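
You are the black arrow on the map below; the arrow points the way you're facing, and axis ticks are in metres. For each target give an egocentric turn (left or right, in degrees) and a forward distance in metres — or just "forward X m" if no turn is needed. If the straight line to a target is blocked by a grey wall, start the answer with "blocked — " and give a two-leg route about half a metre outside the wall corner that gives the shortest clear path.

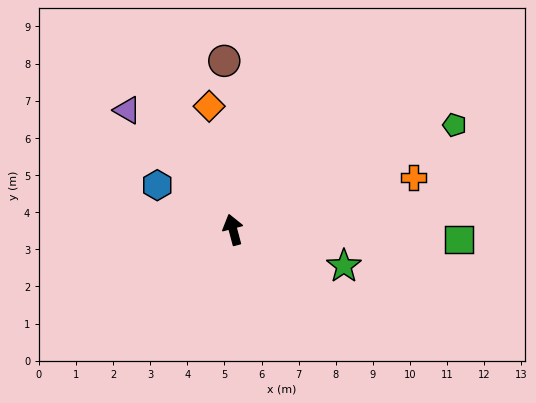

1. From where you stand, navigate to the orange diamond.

turn right 4°, forward 3.4 m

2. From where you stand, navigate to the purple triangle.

turn left 27°, forward 4.3 m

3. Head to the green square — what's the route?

turn right 107°, forward 6.1 m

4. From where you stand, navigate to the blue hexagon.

turn left 45°, forward 2.4 m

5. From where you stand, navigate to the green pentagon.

turn right 80°, forward 6.6 m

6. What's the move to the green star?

turn right 123°, forward 3.1 m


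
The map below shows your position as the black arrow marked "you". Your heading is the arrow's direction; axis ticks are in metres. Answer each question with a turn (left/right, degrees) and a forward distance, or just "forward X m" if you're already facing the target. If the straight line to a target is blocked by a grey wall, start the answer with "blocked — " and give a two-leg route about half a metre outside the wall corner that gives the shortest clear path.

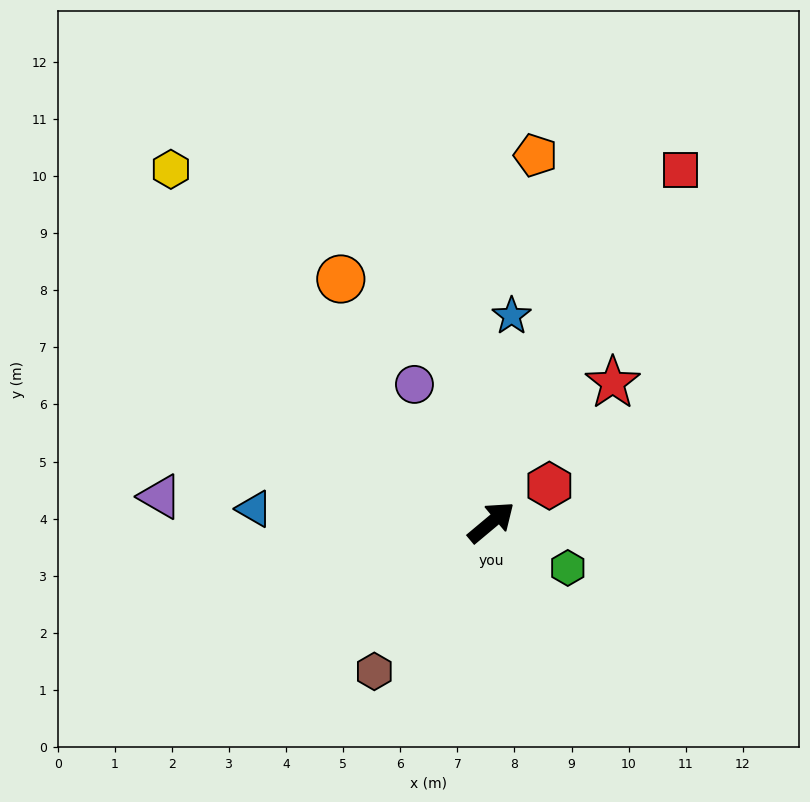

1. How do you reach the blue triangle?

turn left 137°, forward 4.2 m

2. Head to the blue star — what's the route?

turn left 44°, forward 3.6 m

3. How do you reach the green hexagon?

turn right 71°, forward 1.6 m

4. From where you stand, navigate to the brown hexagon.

turn right 168°, forward 3.3 m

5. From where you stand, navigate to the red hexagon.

turn right 8°, forward 1.2 m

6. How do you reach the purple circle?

turn left 79°, forward 2.8 m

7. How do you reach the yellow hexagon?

turn left 92°, forward 8.4 m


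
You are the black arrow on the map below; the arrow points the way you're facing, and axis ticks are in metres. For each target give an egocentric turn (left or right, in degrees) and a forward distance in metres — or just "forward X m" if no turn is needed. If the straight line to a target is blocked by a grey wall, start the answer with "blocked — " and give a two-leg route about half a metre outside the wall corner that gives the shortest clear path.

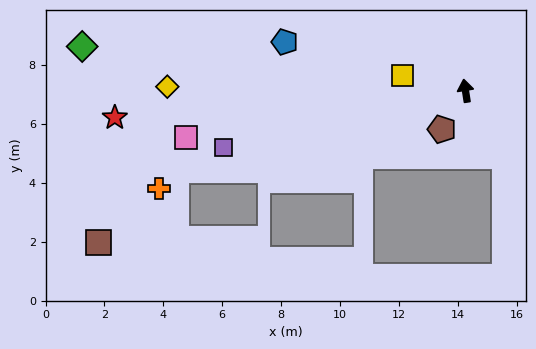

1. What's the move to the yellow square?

turn left 68°, forward 2.2 m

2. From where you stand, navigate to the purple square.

turn left 94°, forward 8.4 m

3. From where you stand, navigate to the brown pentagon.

turn left 140°, forward 1.5 m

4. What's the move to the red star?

turn left 86°, forward 11.9 m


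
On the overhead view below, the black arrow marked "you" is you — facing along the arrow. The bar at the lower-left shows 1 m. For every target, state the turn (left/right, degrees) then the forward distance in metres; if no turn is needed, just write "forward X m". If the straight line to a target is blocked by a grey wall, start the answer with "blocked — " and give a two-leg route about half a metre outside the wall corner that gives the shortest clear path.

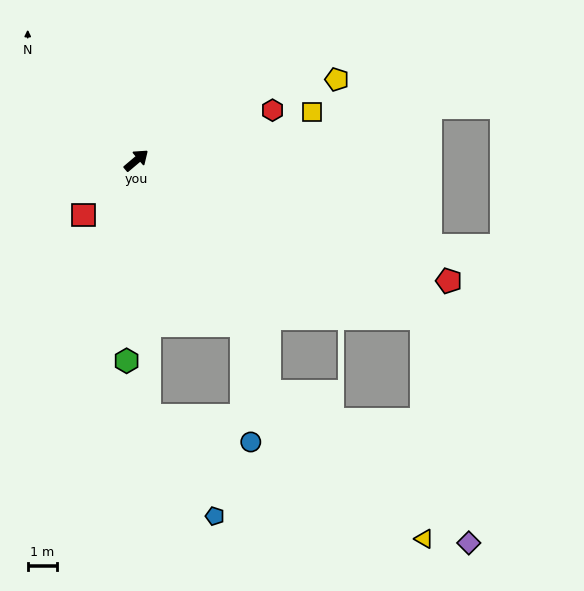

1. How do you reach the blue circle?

blocked — turn right 97°, forward 6.7 m, then turn right 29°, forward 4.0 m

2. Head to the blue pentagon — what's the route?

blocked — turn right 127°, forward 8.7 m, then turn left 30°, forward 4.1 m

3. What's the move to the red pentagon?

turn right 61°, forward 11.4 m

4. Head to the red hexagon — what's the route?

turn right 20°, forward 4.9 m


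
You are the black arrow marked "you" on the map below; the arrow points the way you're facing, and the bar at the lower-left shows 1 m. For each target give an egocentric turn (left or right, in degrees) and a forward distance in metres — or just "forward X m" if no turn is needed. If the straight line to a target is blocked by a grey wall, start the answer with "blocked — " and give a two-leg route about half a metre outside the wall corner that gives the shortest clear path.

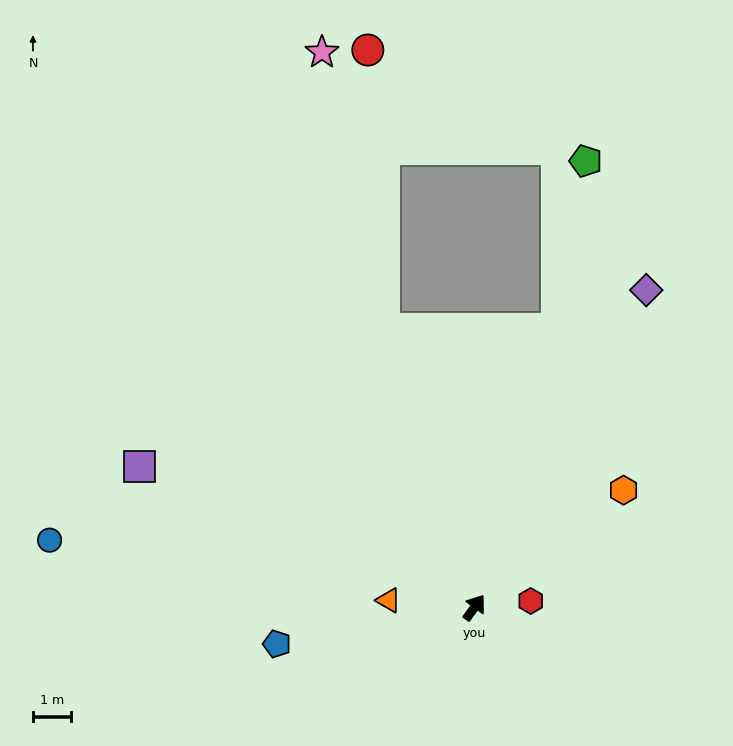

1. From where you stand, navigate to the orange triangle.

turn left 121°, forward 2.3 m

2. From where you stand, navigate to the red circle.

blocked — turn left 54°, forward 7.7 m, then turn right 15°, forward 7.3 m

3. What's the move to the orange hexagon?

turn right 16°, forward 5.0 m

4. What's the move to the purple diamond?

turn left 8°, forward 9.5 m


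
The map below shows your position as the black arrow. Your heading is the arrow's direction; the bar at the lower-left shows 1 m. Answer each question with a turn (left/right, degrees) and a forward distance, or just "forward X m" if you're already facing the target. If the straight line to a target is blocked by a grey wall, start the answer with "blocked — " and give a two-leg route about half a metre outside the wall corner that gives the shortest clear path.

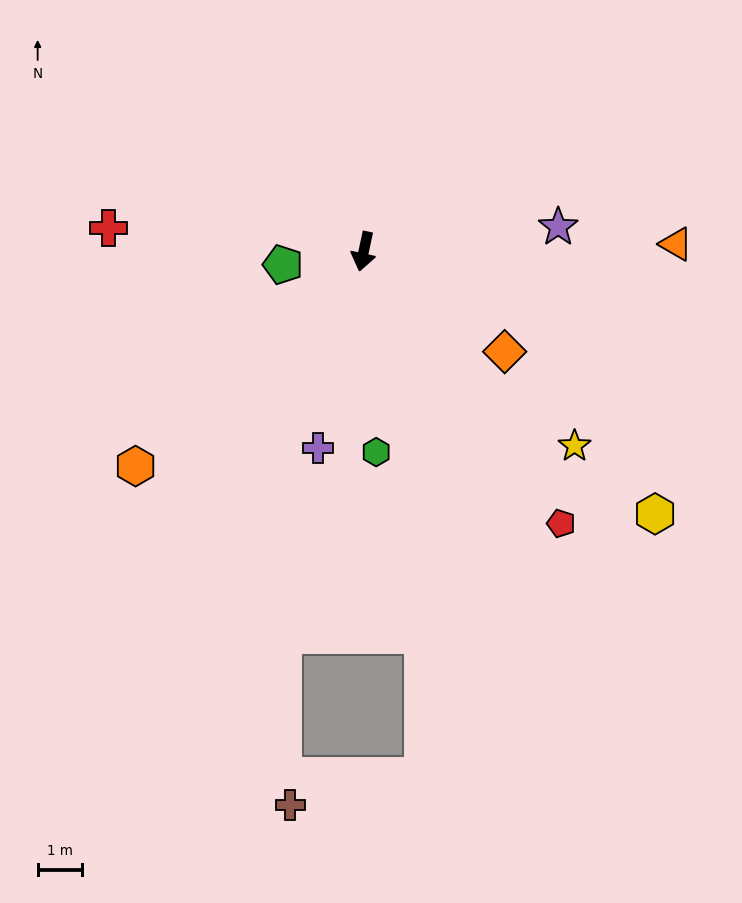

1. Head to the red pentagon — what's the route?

turn left 48°, forward 7.5 m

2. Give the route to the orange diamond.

turn left 67°, forward 3.9 m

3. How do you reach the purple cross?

forward 4.5 m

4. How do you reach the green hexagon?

turn left 16°, forward 4.5 m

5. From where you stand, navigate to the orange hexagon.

turn right 35°, forward 7.0 m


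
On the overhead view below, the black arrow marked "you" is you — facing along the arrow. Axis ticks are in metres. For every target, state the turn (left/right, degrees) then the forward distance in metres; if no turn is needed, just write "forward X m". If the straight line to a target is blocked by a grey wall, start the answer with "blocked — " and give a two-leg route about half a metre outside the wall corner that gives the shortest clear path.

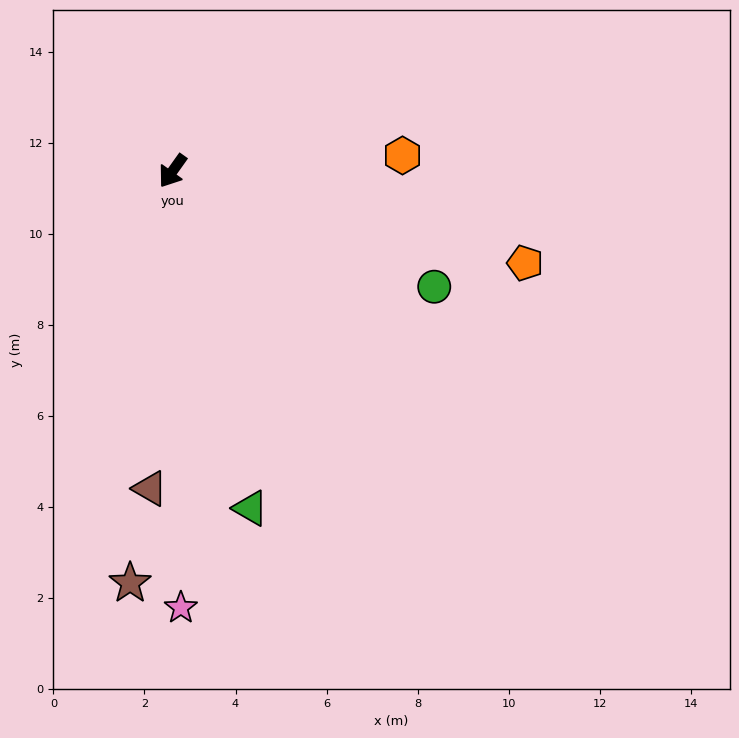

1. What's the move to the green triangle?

turn left 48°, forward 7.6 m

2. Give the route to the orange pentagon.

turn left 111°, forward 8.0 m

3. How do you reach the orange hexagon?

turn left 129°, forward 5.1 m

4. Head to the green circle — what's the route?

turn left 102°, forward 6.3 m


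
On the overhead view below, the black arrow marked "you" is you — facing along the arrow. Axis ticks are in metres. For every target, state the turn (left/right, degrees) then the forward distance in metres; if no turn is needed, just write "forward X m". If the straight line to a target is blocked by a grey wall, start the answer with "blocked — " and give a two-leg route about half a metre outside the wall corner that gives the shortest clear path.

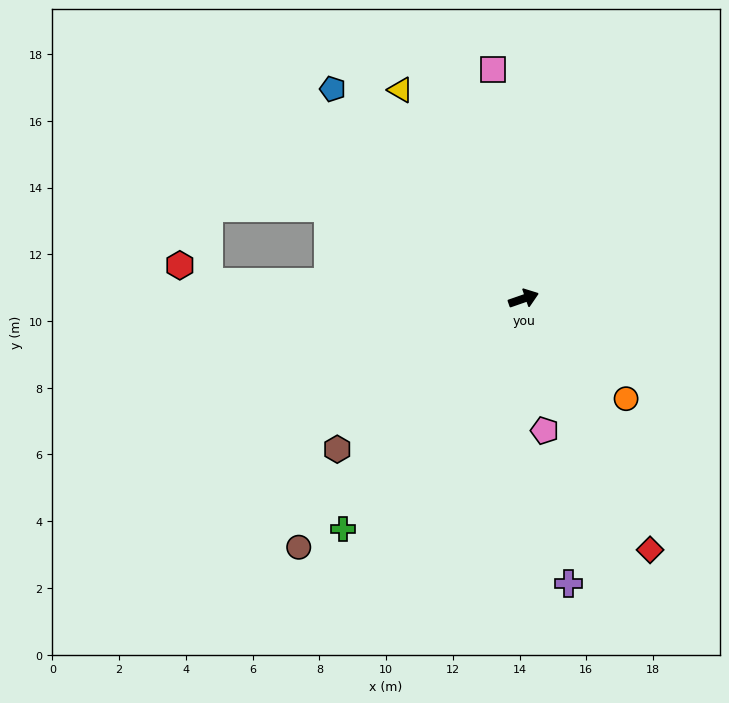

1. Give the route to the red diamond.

turn right 82°, forward 8.4 m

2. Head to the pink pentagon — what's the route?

turn right 100°, forward 4.0 m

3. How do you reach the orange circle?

turn right 63°, forward 4.3 m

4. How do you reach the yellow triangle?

turn left 101°, forward 7.3 m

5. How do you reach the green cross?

turn right 147°, forward 8.8 m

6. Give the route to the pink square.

turn left 78°, forward 6.9 m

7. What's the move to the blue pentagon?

turn left 113°, forward 8.5 m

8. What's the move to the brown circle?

turn right 151°, forward 10.0 m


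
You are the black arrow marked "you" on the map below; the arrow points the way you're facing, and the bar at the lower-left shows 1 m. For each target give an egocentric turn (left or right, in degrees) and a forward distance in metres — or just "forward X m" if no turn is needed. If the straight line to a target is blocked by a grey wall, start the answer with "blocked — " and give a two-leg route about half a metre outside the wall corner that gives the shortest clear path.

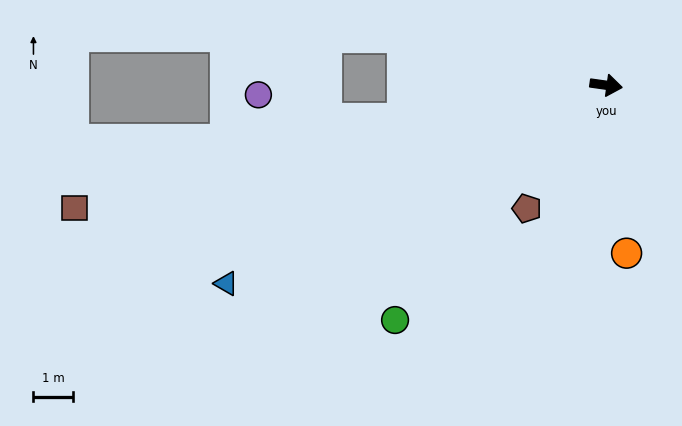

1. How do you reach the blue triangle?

turn right 144°, forward 10.7 m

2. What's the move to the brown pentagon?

turn right 115°, forward 3.7 m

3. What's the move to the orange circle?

turn right 75°, forward 4.2 m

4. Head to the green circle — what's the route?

turn right 124°, forward 7.9 m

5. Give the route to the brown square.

turn right 159°, forward 13.6 m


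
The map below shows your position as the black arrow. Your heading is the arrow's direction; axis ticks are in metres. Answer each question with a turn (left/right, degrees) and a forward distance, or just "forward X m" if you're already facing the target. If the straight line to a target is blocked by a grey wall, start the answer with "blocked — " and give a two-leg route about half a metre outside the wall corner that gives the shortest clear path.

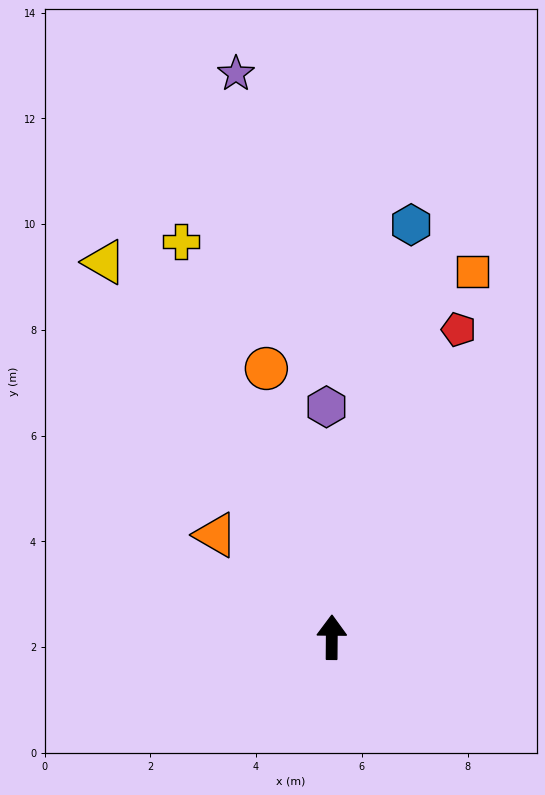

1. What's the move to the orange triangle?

turn left 49°, forward 2.9 m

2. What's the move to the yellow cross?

turn left 21°, forward 8.0 m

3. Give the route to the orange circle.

turn left 14°, forward 5.2 m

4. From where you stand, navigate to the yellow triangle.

turn left 32°, forward 8.3 m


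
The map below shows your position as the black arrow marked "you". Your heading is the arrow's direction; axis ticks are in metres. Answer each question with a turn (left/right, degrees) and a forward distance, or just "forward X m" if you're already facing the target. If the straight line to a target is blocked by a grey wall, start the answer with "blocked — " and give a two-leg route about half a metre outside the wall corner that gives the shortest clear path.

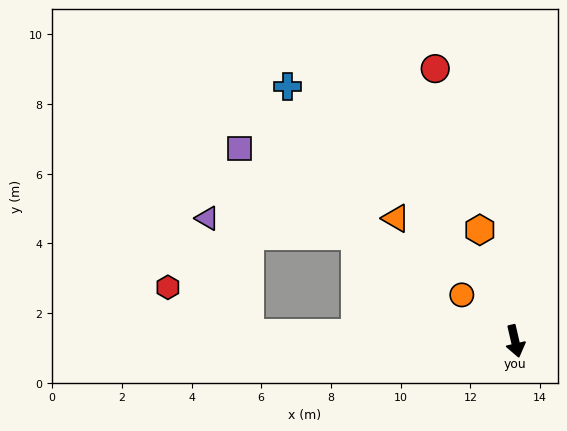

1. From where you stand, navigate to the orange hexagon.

turn right 175°, forward 3.4 m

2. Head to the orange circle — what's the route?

turn right 144°, forward 2.0 m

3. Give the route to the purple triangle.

blocked — turn right 105°, forward 7.6 m, then turn right 68°, forward 3.5 m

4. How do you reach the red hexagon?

blocked — turn right 105°, forward 7.6 m, then turn right 28°, forward 2.7 m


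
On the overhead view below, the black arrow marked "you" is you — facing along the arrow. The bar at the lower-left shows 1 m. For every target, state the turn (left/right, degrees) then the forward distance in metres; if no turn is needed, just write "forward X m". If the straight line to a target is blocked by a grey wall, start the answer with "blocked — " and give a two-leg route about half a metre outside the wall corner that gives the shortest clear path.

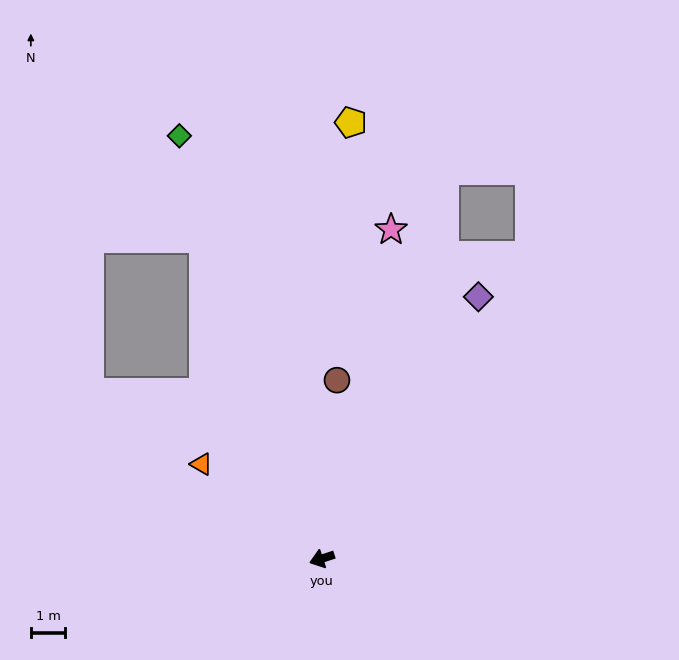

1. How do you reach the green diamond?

turn right 90°, forward 13.0 m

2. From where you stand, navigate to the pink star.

turn right 120°, forward 9.8 m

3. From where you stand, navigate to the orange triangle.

turn right 56°, forward 4.5 m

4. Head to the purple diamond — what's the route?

turn right 139°, forward 8.9 m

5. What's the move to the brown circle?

turn right 113°, forward 5.2 m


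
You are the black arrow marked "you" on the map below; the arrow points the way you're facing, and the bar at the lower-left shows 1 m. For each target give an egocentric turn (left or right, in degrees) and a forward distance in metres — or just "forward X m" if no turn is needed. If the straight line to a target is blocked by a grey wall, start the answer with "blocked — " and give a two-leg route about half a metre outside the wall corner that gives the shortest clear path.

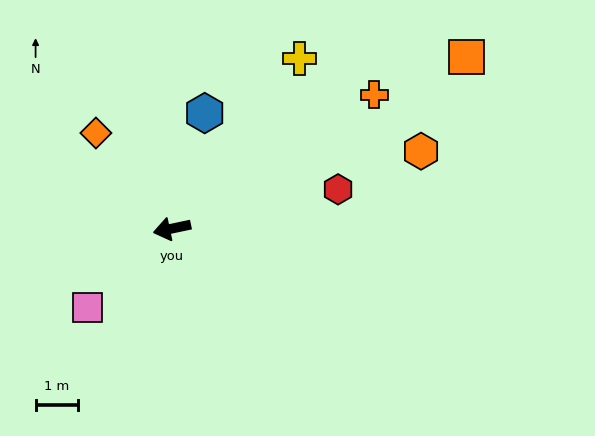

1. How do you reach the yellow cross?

turn right 139°, forward 5.1 m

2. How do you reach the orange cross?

turn right 158°, forward 5.8 m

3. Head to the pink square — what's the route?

turn left 31°, forward 2.8 m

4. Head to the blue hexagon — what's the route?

turn right 118°, forward 2.9 m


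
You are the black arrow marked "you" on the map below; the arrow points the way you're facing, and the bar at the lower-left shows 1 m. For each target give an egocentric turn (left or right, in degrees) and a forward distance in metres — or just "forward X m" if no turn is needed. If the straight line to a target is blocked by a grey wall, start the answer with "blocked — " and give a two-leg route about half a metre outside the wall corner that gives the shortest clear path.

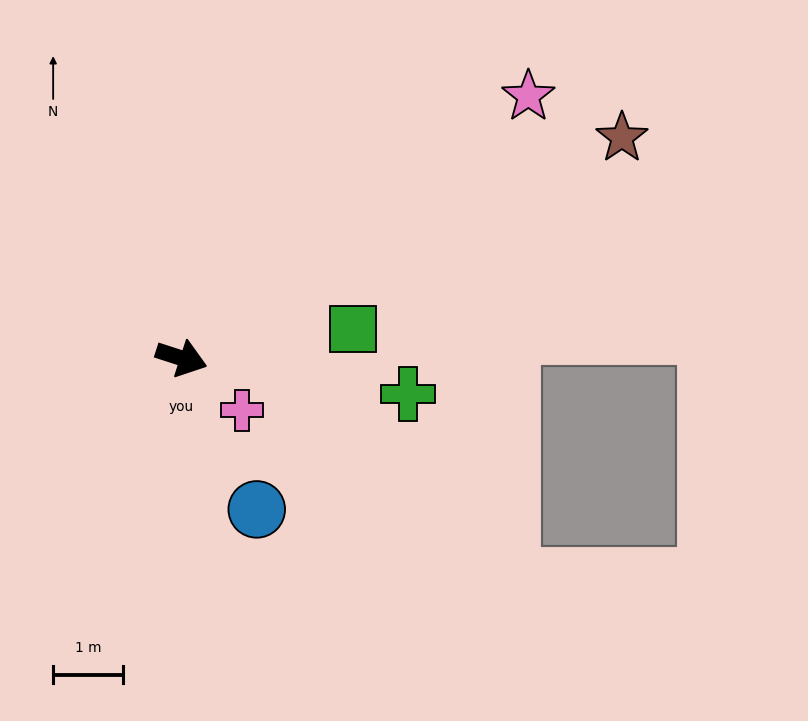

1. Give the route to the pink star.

turn left 55°, forward 6.2 m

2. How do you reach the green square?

turn left 28°, forward 2.5 m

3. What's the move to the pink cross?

turn right 23°, forward 1.1 m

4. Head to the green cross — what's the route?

turn left 9°, forward 3.3 m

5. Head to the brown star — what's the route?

turn left 45°, forward 7.0 m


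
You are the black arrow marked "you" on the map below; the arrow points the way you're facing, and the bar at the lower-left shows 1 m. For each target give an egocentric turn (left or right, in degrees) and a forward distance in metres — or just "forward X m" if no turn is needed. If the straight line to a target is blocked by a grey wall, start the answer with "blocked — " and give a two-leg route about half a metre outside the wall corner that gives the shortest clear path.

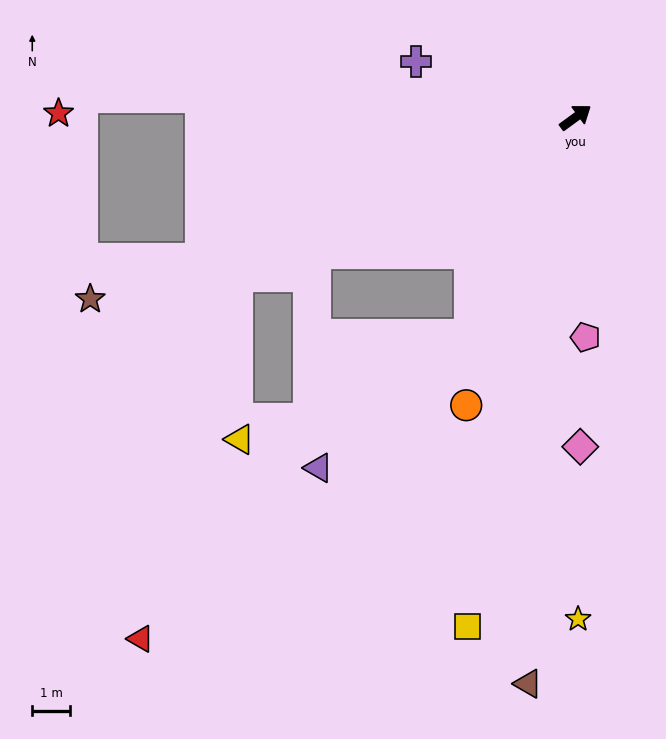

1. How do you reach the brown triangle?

turn right 131°, forward 15.0 m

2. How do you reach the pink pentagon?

turn right 124°, forward 5.8 m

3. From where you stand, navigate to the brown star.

turn left 164°, forward 13.7 m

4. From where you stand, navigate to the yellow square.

turn right 138°, forward 13.7 m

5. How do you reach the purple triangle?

blocked — turn right 152°, forward 6.4 m, then turn right 23°, forward 5.3 m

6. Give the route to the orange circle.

turn right 147°, forward 8.1 m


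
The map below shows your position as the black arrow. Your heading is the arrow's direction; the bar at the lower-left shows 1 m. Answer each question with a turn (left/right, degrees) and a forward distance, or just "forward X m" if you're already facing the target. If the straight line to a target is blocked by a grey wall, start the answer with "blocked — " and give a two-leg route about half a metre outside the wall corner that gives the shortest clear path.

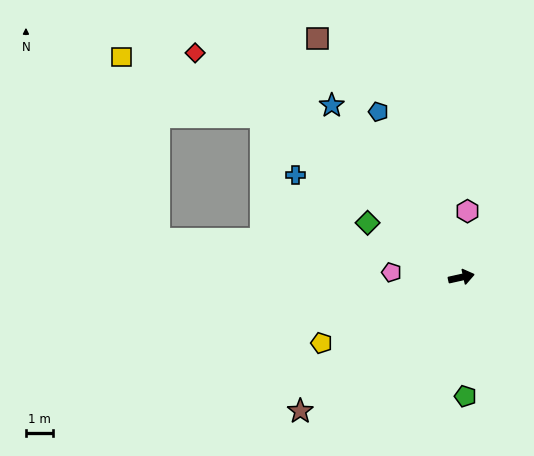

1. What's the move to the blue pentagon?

turn left 104°, forward 6.7 m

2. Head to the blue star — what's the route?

turn left 114°, forward 7.8 m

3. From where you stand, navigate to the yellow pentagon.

turn right 167°, forward 5.6 m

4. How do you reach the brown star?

turn right 153°, forward 7.6 m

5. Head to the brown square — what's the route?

turn left 109°, forward 10.1 m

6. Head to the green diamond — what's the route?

turn left 137°, forward 3.9 m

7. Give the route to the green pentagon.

turn right 101°, forward 4.3 m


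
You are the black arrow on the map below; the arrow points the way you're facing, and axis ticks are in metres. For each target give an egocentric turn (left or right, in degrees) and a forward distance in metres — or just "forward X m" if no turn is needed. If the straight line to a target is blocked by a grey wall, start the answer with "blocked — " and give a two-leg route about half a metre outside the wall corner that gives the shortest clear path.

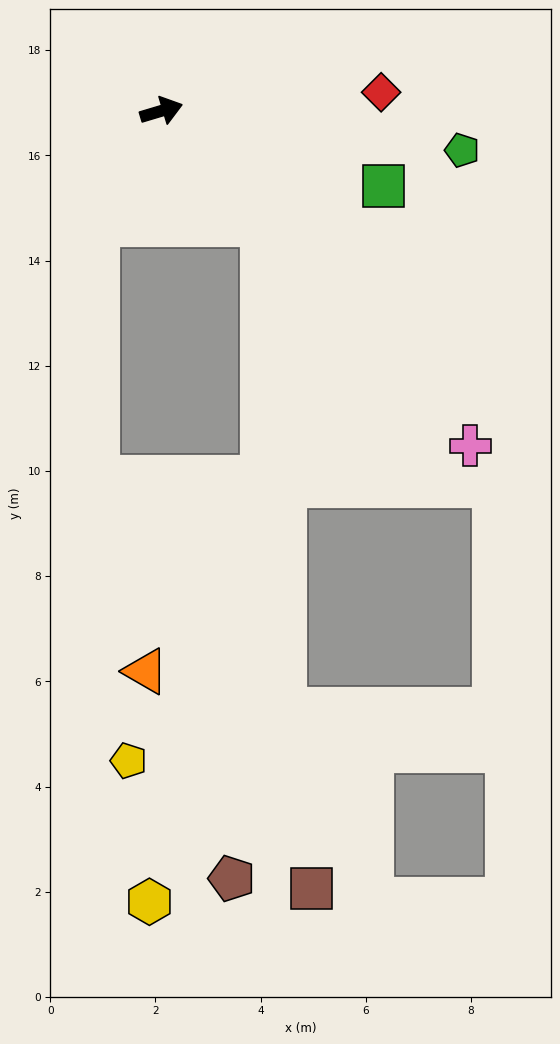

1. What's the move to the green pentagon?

turn right 24°, forward 5.8 m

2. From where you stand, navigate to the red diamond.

turn right 12°, forward 4.2 m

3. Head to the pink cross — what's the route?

turn right 64°, forward 8.7 m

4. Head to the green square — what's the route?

turn right 35°, forward 4.5 m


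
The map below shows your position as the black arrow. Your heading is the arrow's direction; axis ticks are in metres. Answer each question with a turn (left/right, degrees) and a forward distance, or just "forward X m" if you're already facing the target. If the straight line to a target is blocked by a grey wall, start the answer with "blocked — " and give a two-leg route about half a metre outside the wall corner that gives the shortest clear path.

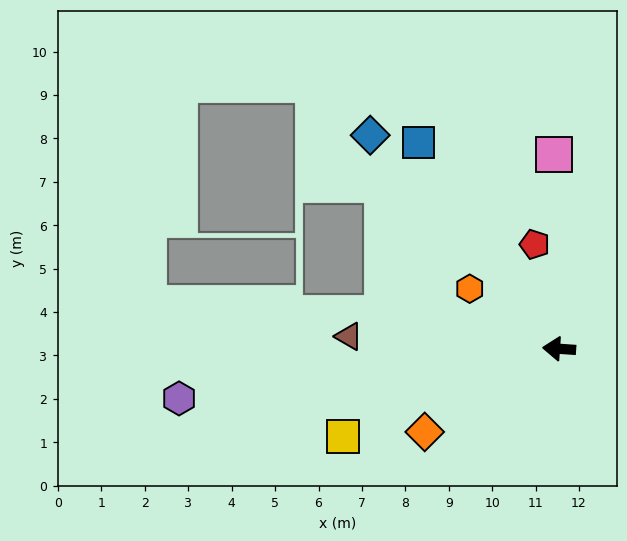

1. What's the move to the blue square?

turn right 52°, forward 5.7 m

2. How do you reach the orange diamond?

turn left 36°, forward 3.6 m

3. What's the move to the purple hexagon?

turn left 11°, forward 8.8 m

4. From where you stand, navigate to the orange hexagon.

turn right 30°, forward 2.5 m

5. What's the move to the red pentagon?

turn right 73°, forward 2.5 m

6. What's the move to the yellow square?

turn left 26°, forward 5.4 m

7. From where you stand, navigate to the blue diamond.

turn right 45°, forward 6.6 m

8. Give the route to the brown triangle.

forward 4.9 m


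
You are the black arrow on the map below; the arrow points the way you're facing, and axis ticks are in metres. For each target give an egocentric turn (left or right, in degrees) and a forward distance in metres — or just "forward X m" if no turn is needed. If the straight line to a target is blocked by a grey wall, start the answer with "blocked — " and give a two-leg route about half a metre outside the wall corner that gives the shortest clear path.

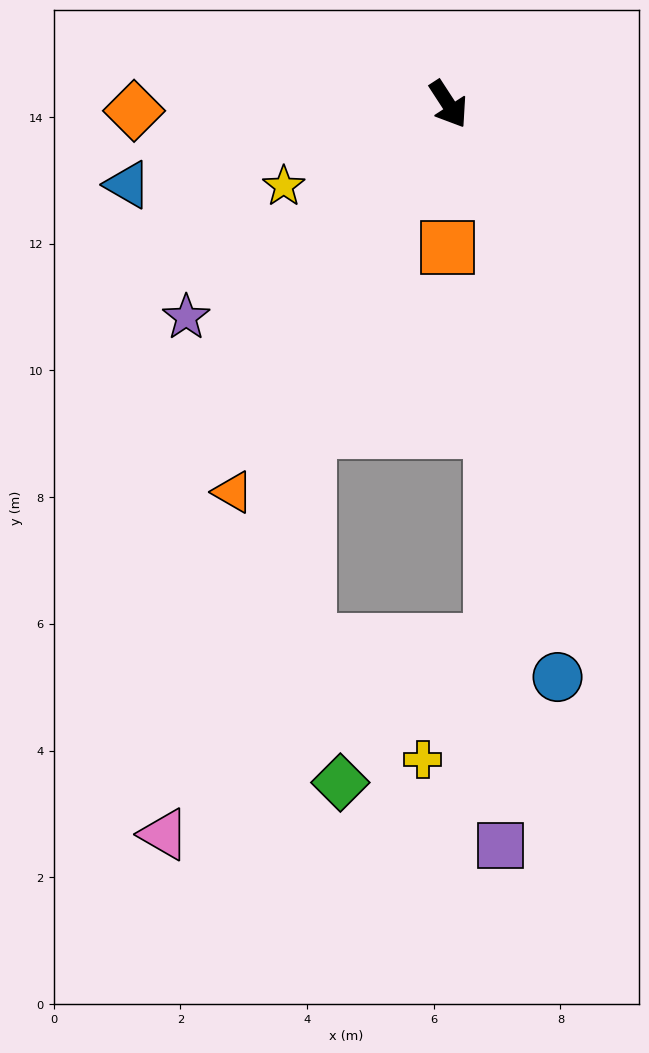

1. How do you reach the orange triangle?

turn right 62°, forward 7.0 m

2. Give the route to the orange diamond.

turn right 122°, forward 5.0 m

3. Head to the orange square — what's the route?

turn right 34°, forward 2.3 m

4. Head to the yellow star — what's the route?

turn right 97°, forward 2.9 m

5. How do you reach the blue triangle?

turn right 109°, forward 5.2 m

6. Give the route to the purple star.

turn right 84°, forward 5.3 m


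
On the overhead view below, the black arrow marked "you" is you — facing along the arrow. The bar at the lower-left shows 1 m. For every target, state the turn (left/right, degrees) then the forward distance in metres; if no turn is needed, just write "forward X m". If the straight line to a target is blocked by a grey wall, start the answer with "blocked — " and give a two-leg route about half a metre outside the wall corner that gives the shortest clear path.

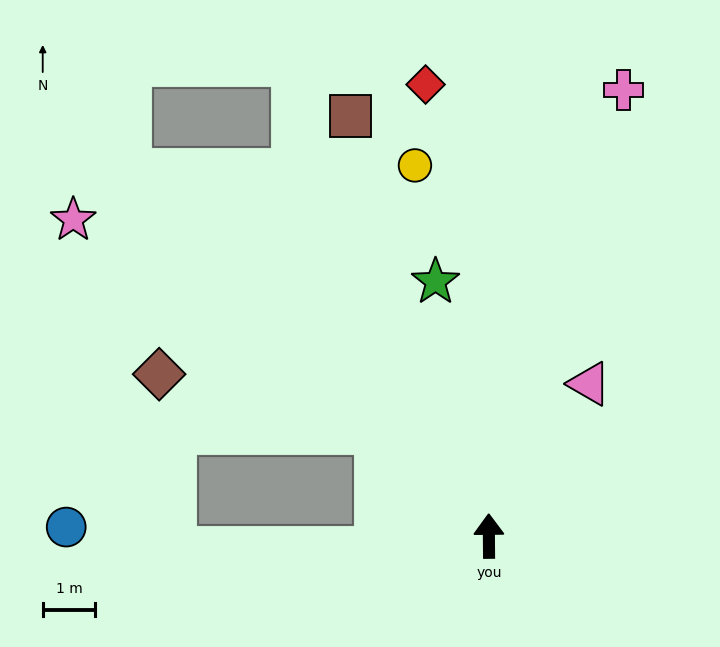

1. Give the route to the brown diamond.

blocked — turn left 47°, forward 2.9 m, then turn left 28°, forward 4.3 m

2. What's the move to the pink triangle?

turn right 34°, forward 3.5 m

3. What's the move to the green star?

turn left 11°, forward 4.9 m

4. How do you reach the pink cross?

turn right 17°, forward 8.8 m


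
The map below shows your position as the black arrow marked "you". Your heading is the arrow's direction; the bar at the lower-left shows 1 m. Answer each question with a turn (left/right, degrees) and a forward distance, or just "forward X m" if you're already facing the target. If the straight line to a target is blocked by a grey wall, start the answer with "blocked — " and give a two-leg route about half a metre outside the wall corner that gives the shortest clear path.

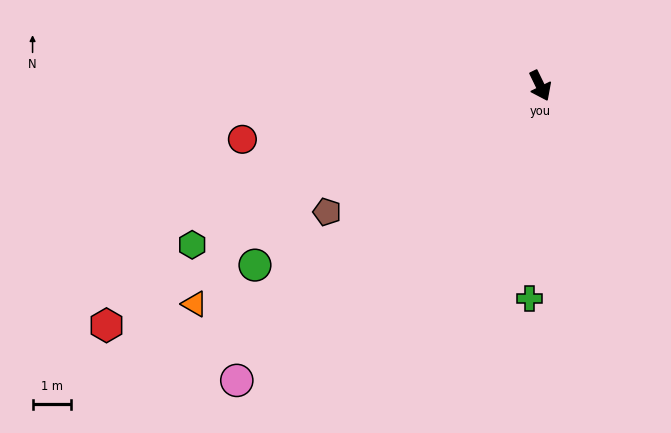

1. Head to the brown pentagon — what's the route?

turn right 85°, forward 6.4 m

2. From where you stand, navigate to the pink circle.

turn right 72°, forward 10.9 m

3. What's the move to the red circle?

turn right 106°, forward 7.8 m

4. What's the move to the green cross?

turn right 29°, forward 5.5 m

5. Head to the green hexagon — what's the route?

turn right 91°, forward 9.8 m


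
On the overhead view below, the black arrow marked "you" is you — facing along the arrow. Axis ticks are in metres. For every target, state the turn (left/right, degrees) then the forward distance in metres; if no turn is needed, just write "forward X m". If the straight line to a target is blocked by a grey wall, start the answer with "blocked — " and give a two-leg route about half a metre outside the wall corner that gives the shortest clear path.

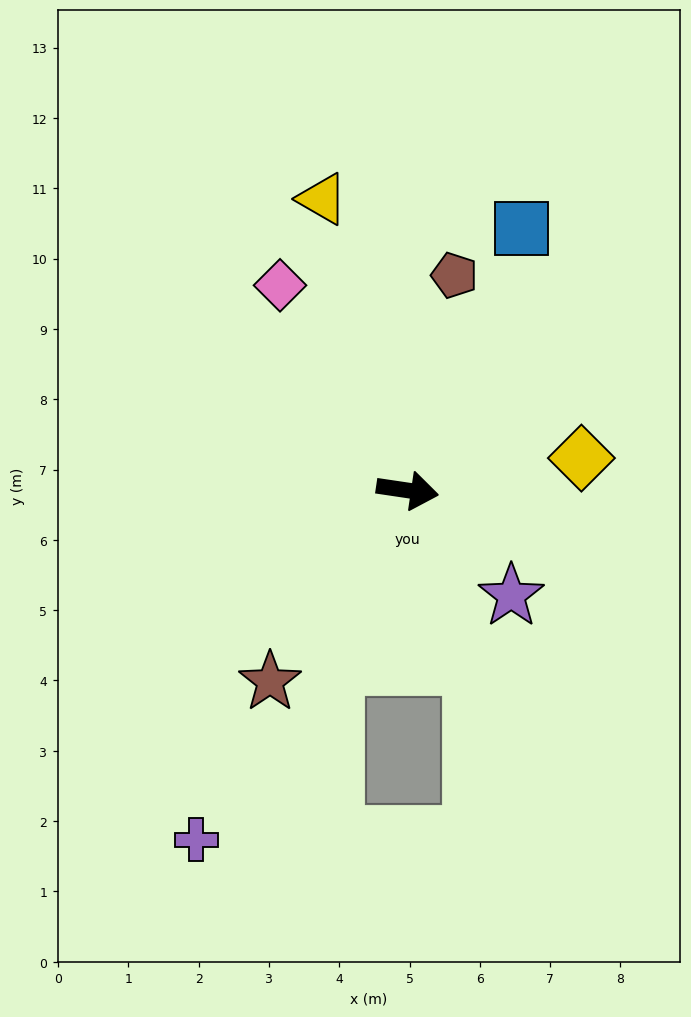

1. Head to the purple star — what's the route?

turn right 37°, forward 2.1 m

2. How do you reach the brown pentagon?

turn left 86°, forward 3.1 m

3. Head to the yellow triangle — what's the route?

turn left 115°, forward 4.3 m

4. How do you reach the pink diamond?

turn left 130°, forward 3.4 m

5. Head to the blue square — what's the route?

turn left 75°, forward 4.1 m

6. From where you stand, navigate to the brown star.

turn right 117°, forward 3.4 m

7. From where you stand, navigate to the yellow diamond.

turn left 19°, forward 2.5 m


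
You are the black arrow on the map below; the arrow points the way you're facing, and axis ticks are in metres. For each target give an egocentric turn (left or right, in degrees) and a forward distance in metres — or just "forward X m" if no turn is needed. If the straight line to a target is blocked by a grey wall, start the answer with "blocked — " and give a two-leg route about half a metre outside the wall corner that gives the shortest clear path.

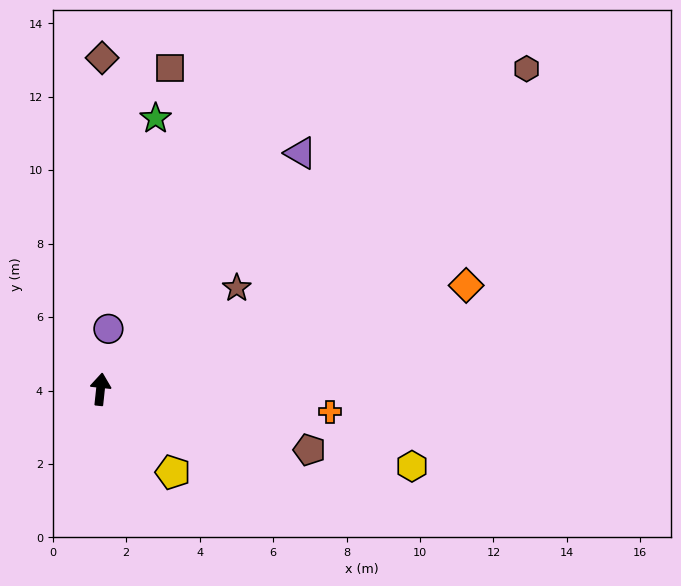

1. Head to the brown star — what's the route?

turn right 47°, forward 4.6 m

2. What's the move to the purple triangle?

turn right 34°, forward 8.4 m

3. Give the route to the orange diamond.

turn right 68°, forward 10.4 m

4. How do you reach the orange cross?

turn right 89°, forward 6.3 m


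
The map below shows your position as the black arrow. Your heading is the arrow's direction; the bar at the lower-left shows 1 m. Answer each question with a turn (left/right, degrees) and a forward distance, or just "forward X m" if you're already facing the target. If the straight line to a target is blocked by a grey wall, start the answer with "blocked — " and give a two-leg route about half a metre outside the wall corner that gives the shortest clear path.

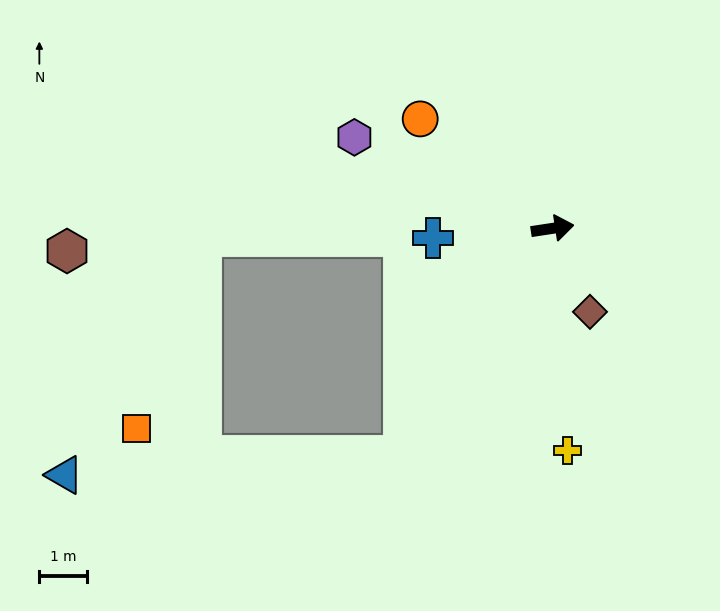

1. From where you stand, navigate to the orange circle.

turn left 132°, forward 3.6 m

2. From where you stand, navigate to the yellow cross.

turn right 95°, forward 4.7 m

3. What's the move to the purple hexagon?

turn left 147°, forward 4.6 m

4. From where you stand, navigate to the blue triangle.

blocked — turn right 132°, forward 5.7 m, then turn right 53°, forward 7.2 m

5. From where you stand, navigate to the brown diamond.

turn right 75°, forward 1.9 m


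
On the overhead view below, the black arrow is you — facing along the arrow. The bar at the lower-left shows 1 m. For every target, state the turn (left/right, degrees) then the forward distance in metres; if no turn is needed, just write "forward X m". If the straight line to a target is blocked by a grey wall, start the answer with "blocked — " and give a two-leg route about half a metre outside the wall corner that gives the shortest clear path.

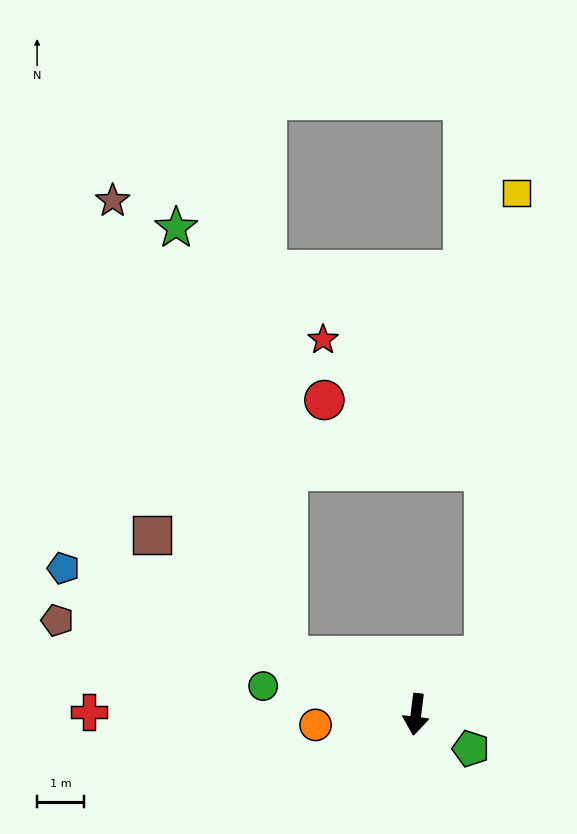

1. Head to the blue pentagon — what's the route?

turn right 106°, forward 8.1 m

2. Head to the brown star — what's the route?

blocked — turn right 108°, forward 3.0 m, then turn right 44°, forward 10.4 m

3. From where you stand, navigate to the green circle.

turn right 94°, forward 3.3 m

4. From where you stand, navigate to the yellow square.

blocked — turn left 137°, forward 1.9 m, then turn left 46°, forward 9.9 m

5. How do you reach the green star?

blocked — turn right 108°, forward 3.0 m, then turn right 50°, forward 9.4 m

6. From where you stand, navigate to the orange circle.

turn right 77°, forward 2.2 m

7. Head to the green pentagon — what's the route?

turn left 65°, forward 1.4 m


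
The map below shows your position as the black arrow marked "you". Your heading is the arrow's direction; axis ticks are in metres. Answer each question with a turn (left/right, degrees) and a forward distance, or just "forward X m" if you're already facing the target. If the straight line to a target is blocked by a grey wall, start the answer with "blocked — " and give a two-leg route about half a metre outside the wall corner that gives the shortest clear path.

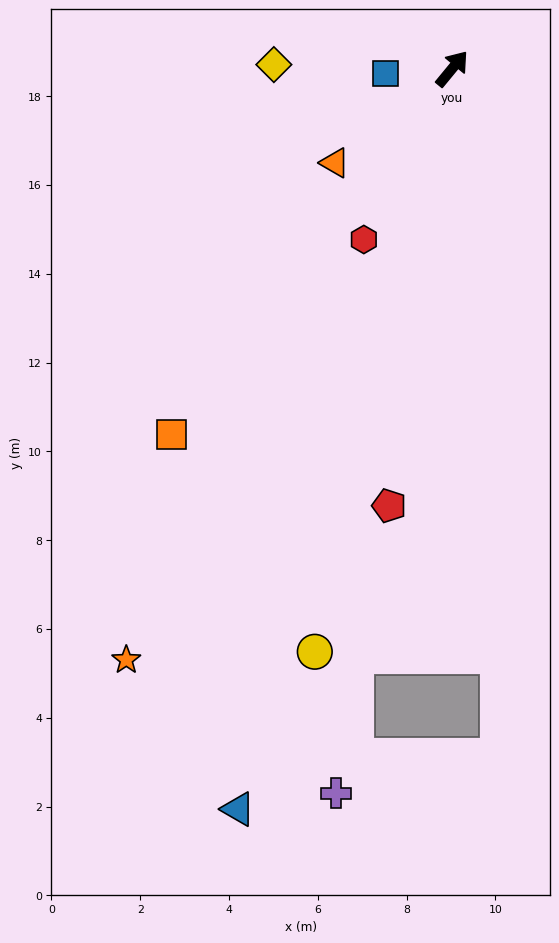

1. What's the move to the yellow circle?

turn right 154°, forward 13.5 m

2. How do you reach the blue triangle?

turn right 157°, forward 17.4 m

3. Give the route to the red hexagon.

turn right 168°, forward 4.3 m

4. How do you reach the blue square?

turn left 133°, forward 1.5 m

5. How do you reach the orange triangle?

turn left 168°, forward 3.4 m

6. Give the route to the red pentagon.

turn right 149°, forward 9.9 m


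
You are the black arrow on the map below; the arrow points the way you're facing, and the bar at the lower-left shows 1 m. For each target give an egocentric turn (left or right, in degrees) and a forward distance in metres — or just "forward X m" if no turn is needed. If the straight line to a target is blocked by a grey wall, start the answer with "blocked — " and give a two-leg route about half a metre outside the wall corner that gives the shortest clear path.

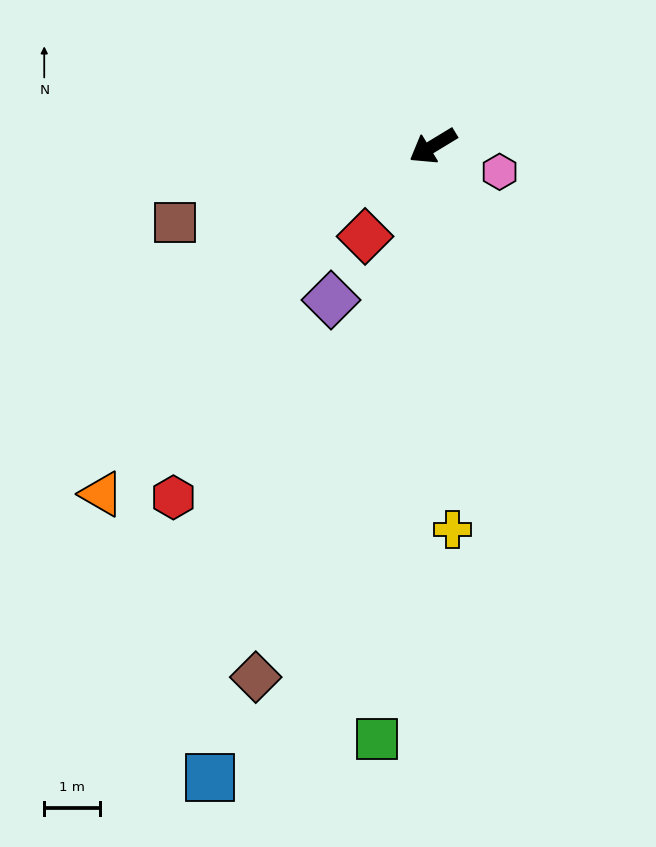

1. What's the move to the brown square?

turn right 15°, forward 4.8 m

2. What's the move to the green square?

turn left 53°, forward 10.7 m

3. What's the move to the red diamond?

turn left 22°, forward 2.0 m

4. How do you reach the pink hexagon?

turn left 128°, forward 1.3 m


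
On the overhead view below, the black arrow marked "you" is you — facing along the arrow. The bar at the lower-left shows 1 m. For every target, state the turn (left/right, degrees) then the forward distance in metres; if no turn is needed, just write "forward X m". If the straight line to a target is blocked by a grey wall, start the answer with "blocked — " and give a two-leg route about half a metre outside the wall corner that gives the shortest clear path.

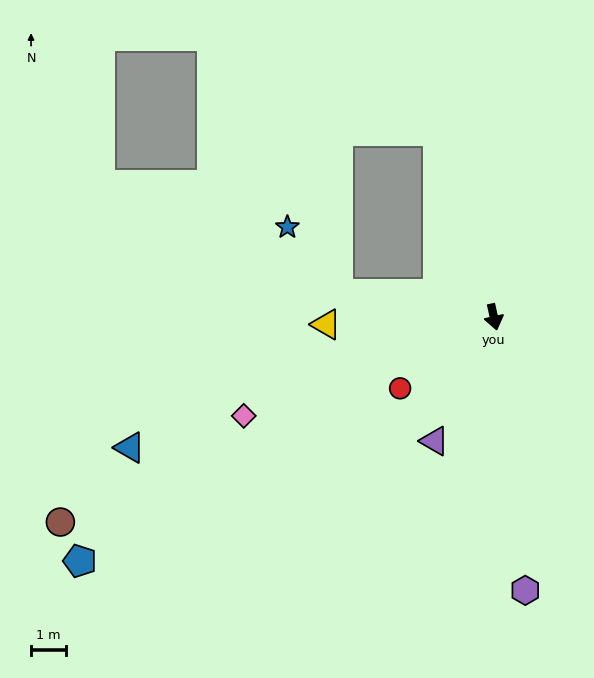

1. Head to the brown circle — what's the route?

turn right 77°, forward 13.8 m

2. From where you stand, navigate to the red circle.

turn right 65°, forward 3.4 m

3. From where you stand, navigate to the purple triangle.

turn right 38°, forward 4.0 m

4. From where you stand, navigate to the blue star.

blocked — turn right 111°, forward 4.5 m, then turn right 44°, forward 2.4 m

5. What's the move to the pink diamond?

turn right 81°, forward 7.8 m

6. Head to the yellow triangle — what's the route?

turn right 100°, forward 4.8 m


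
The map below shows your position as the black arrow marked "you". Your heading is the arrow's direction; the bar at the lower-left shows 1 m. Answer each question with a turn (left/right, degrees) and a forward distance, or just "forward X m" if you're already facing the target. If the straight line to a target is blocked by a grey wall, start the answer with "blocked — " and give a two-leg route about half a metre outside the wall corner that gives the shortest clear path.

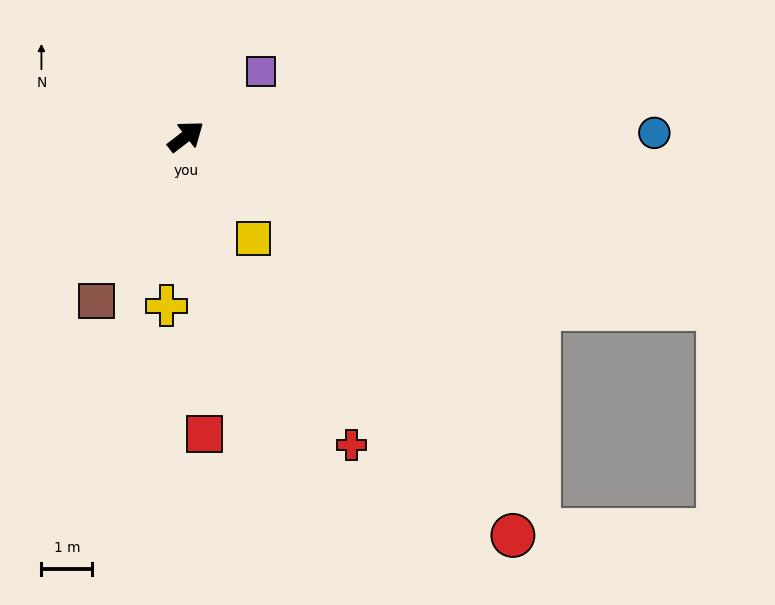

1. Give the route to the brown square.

turn right 156°, forward 3.7 m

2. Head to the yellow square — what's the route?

turn right 94°, forward 2.4 m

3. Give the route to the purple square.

turn left 3°, forward 2.0 m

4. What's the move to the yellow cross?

turn right 134°, forward 3.4 m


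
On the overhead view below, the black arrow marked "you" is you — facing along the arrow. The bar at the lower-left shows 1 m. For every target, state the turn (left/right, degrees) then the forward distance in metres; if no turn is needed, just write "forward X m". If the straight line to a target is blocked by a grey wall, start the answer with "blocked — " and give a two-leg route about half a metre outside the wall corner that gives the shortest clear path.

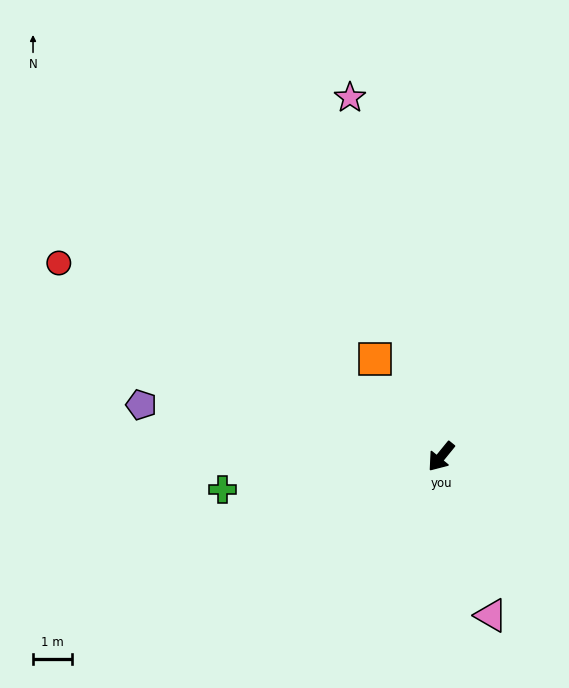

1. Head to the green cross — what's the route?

turn right 42°, forward 5.6 m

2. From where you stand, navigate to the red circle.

turn right 78°, forward 10.9 m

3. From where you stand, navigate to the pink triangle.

turn left 57°, forward 4.2 m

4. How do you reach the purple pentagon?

turn right 61°, forward 7.7 m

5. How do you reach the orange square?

turn right 107°, forward 3.0 m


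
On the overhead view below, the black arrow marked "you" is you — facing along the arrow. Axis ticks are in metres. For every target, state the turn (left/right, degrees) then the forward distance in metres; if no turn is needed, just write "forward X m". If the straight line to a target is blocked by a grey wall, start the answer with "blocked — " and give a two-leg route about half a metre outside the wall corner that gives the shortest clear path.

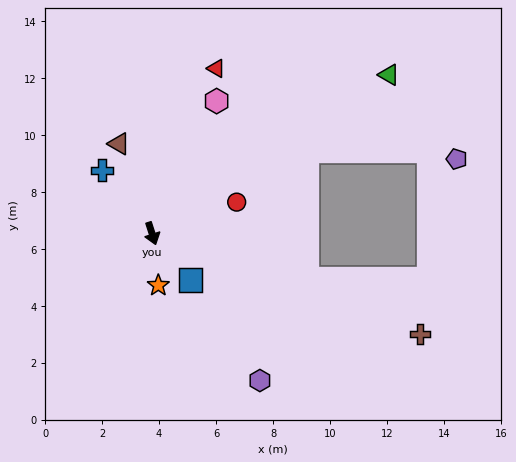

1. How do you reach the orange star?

turn right 11°, forward 1.8 m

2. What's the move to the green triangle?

turn left 106°, forward 10.0 m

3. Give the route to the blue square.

turn left 22°, forward 2.1 m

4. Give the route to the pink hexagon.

turn left 136°, forward 5.2 m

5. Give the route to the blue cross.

turn right 159°, forward 2.8 m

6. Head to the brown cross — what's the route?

turn left 52°, forward 10.0 m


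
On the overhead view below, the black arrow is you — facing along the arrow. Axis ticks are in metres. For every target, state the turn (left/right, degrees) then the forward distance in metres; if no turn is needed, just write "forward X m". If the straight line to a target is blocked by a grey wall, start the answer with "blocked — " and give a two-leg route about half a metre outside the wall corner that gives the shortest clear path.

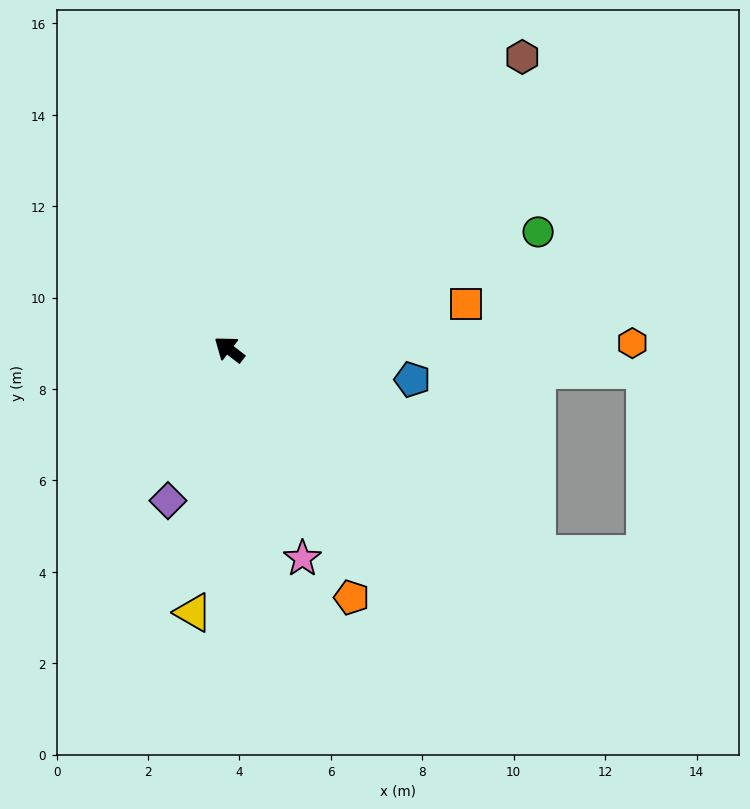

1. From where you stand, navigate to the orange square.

turn right 132°, forward 5.3 m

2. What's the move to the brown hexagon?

turn right 97°, forward 9.1 m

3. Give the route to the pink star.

turn left 147°, forward 4.8 m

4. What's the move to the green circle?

turn right 122°, forward 7.2 m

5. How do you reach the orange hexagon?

turn right 141°, forward 8.8 m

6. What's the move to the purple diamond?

turn left 106°, forward 3.6 m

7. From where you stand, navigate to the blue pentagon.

turn right 152°, forward 4.1 m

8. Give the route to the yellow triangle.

turn left 120°, forward 5.8 m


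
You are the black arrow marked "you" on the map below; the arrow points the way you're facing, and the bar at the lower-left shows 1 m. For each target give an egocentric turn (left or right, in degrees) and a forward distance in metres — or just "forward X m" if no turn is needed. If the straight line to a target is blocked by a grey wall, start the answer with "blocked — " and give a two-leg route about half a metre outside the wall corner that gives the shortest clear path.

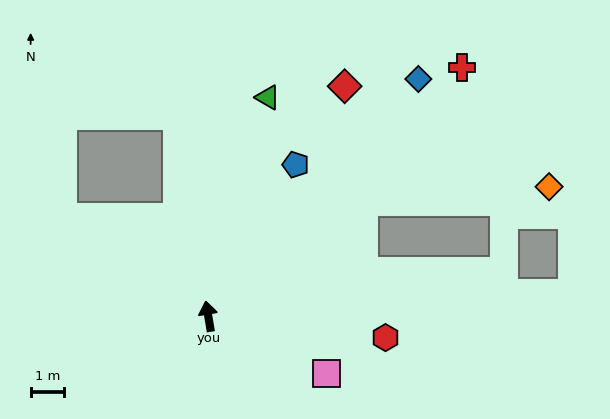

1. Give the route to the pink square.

turn right 125°, forward 3.9 m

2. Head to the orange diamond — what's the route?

blocked — turn right 63°, forward 5.8 m, then turn right 32°, forward 5.5 m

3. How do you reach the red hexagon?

turn right 106°, forward 5.3 m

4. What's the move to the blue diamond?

turn right 51°, forward 9.5 m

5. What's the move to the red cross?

turn right 55°, forward 10.6 m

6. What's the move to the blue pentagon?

turn right 40°, forward 5.2 m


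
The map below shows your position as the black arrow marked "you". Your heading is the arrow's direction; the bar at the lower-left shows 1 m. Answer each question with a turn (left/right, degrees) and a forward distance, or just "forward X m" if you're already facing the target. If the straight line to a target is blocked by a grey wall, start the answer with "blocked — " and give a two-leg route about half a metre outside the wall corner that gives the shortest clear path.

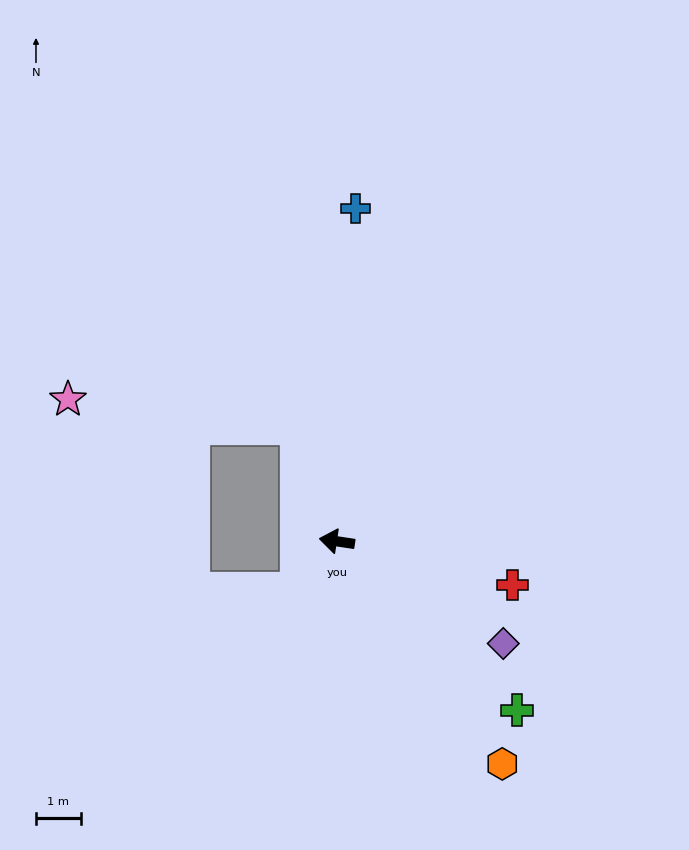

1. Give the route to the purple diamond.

turn left 157°, forward 4.4 m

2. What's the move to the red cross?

turn left 175°, forward 4.0 m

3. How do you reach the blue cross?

turn right 85°, forward 7.5 m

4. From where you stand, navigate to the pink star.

blocked — turn right 63°, forward 2.7 m, then turn left 65°, forward 5.2 m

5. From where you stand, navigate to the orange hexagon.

turn left 135°, forward 6.2 m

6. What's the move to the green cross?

turn left 145°, forward 5.5 m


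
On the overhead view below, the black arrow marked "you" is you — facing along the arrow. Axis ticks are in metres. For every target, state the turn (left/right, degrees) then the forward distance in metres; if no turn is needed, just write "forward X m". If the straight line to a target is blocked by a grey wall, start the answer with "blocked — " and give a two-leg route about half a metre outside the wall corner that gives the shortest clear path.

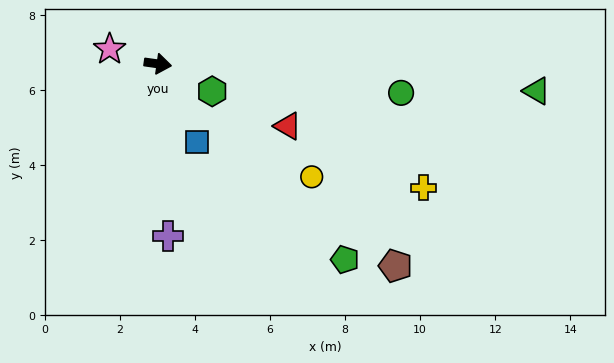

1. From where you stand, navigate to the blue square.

turn right 55°, forward 2.3 m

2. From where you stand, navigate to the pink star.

turn left 171°, forward 1.3 m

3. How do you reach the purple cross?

turn right 79°, forward 4.6 m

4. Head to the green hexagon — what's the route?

turn right 19°, forward 1.6 m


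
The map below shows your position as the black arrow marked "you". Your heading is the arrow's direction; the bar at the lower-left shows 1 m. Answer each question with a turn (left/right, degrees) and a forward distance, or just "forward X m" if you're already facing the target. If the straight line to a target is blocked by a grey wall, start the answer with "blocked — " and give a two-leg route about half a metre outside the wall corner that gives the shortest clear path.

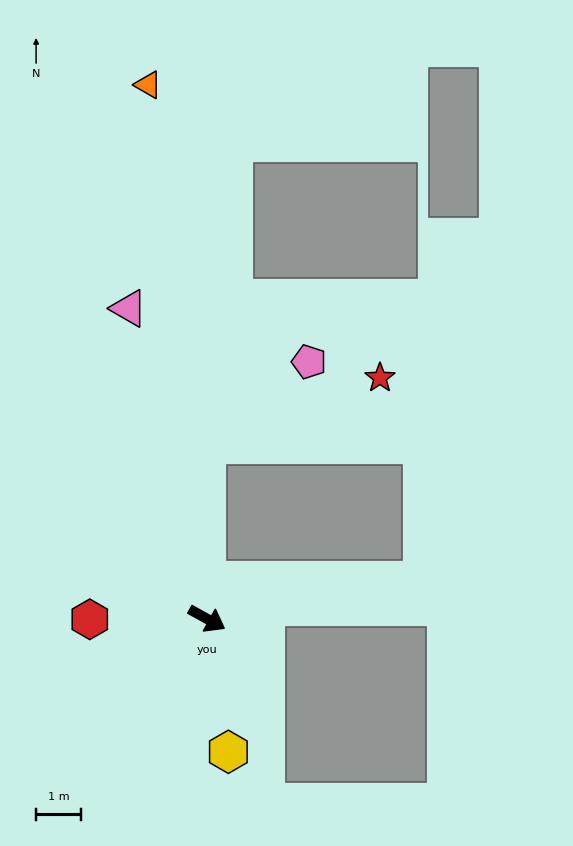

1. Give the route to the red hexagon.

turn right 151°, forward 2.6 m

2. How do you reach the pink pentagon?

blocked — turn left 119°, forward 3.9 m, then turn right 51°, forward 2.9 m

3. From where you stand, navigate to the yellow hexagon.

turn right 52°, forward 3.0 m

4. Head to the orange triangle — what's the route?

turn left 125°, forward 11.9 m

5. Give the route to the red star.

blocked — turn left 119°, forward 3.9 m, then turn right 69°, forward 4.1 m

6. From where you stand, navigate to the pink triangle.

turn left 133°, forward 7.1 m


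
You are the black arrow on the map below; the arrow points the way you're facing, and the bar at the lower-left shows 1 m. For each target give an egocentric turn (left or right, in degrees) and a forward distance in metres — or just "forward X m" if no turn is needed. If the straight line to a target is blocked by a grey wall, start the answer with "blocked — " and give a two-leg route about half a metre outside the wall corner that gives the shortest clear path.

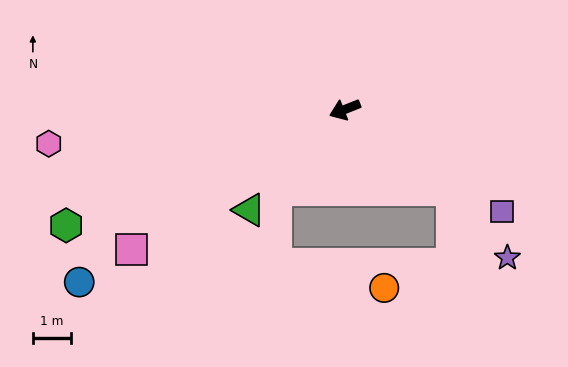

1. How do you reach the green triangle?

turn left 25°, forward 3.6 m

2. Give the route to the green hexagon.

forward 7.8 m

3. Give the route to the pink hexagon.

turn right 15°, forward 7.7 m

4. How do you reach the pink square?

turn left 12°, forward 6.6 m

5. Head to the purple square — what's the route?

turn left 125°, forward 4.9 m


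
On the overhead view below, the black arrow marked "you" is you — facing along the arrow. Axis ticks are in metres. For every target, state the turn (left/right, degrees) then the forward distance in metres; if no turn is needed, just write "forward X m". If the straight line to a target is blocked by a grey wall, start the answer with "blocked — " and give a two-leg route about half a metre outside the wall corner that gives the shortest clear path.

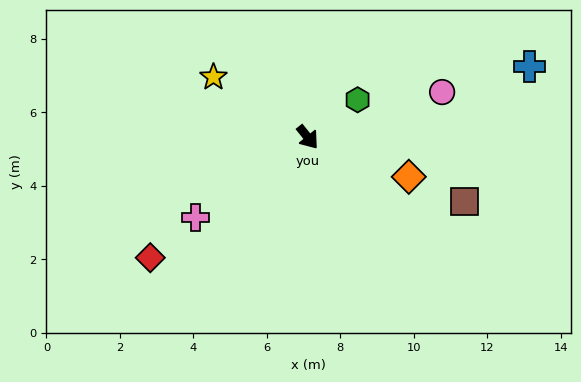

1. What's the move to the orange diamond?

turn left 30°, forward 3.0 m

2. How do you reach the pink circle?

turn left 70°, forward 3.9 m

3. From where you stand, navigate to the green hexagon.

turn left 88°, forward 1.7 m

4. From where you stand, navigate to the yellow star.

turn right 161°, forward 3.0 m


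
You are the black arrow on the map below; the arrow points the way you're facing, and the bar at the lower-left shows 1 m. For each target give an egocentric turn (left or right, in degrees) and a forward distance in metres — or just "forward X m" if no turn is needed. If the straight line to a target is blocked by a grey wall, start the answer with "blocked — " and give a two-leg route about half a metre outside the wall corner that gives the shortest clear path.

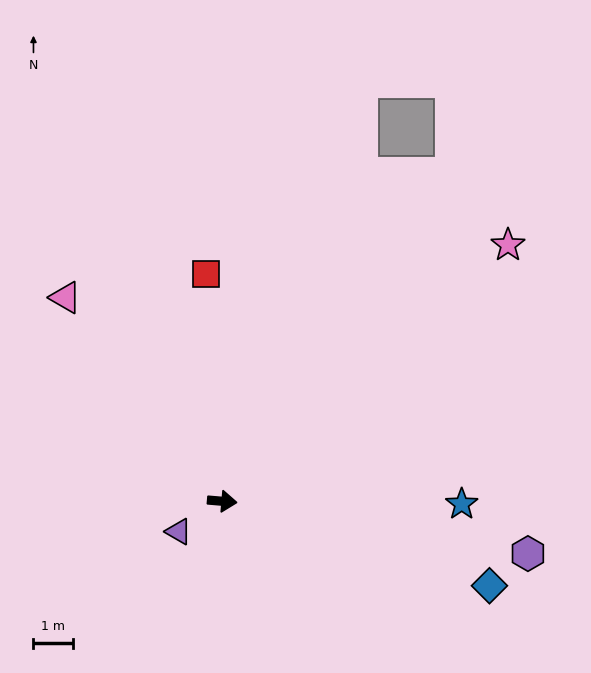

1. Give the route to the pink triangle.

turn left 132°, forward 6.6 m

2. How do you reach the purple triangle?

turn right 140°, forward 1.4 m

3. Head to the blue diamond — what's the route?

turn right 13°, forward 7.2 m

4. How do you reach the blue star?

turn left 4°, forward 6.1 m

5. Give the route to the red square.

turn left 99°, forward 5.8 m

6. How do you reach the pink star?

turn left 47°, forward 9.8 m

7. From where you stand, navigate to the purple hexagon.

turn right 5°, forward 7.9 m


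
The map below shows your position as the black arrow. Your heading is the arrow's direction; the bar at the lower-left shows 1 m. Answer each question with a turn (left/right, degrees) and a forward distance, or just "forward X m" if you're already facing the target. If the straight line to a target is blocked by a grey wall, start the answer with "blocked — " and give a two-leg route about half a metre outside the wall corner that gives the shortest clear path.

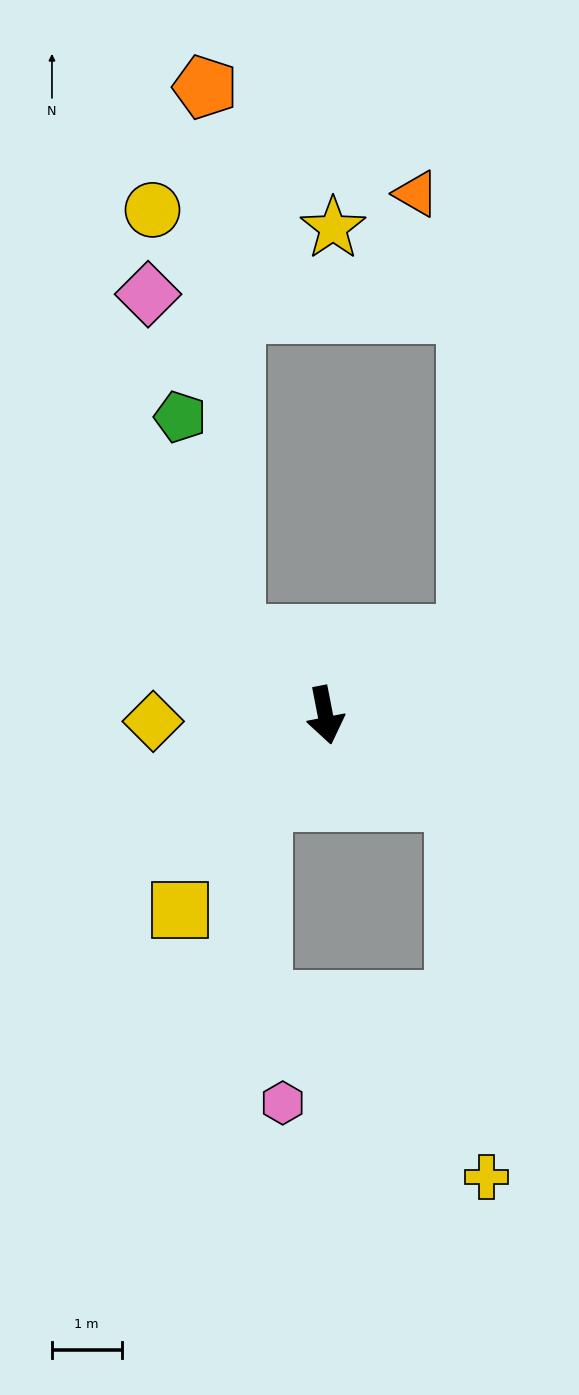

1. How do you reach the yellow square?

turn right 48°, forward 3.5 m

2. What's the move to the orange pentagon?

blocked — turn right 143°, forward 1.7 m, then turn right 45°, forward 7.9 m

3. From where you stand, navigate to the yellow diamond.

turn right 99°, forward 2.5 m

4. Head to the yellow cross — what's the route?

blocked — turn left 45°, forward 2.2 m, then turn right 51°, forward 5.4 m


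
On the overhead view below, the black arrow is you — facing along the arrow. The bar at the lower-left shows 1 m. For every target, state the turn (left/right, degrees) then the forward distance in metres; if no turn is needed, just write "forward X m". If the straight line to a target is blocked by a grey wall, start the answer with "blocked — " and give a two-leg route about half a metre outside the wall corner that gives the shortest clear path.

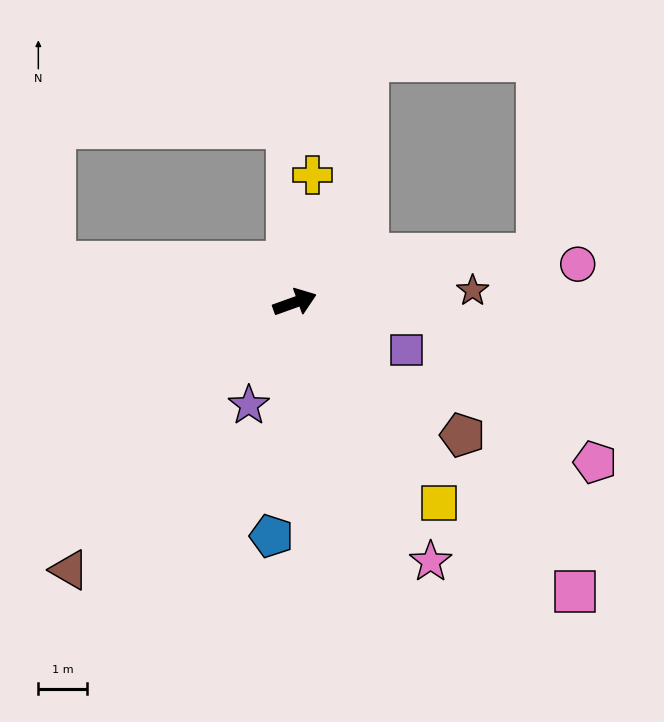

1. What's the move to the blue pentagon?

turn right 115°, forward 4.8 m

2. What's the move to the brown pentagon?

turn right 58°, forward 4.4 m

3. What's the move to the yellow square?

turn right 74°, forward 5.1 m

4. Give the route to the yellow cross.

turn left 62°, forward 2.6 m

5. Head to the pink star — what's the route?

turn right 82°, forward 6.0 m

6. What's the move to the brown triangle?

turn right 150°, forward 7.2 m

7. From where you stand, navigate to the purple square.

turn right 43°, forward 2.5 m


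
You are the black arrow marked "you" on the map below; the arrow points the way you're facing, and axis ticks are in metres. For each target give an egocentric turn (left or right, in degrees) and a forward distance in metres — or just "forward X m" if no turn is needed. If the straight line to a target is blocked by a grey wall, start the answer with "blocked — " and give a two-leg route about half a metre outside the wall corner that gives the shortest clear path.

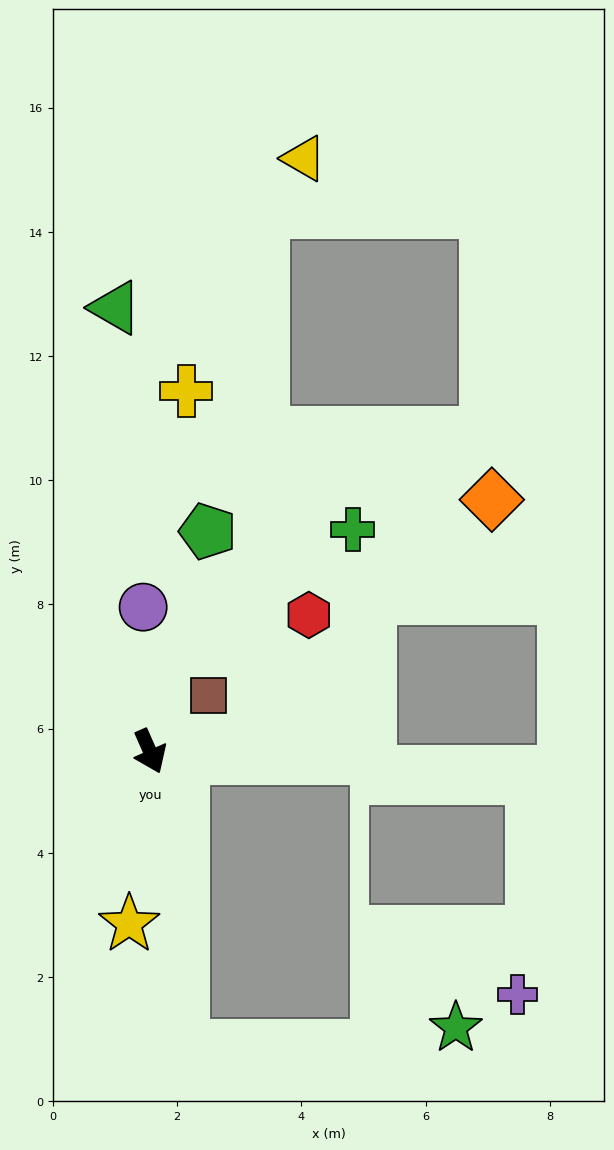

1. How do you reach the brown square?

turn left 110°, forward 1.3 m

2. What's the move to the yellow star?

turn right 31°, forward 2.8 m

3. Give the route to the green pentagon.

turn left 141°, forward 3.7 m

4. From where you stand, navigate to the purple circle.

turn left 159°, forward 2.3 m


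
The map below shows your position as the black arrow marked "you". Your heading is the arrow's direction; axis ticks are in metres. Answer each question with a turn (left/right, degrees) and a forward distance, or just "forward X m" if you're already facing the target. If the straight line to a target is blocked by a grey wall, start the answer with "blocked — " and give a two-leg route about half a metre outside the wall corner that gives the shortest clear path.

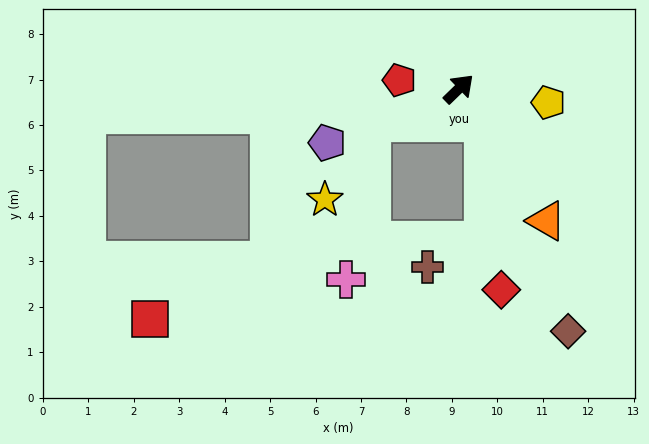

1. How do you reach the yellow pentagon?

turn right 53°, forward 2.0 m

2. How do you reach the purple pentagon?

turn left 158°, forward 3.1 m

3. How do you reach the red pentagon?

turn left 128°, forward 1.3 m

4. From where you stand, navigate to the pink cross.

blocked — turn left 157°, forward 2.1 m, then turn left 60°, forward 3.5 m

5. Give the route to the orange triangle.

turn right 101°, forward 3.5 m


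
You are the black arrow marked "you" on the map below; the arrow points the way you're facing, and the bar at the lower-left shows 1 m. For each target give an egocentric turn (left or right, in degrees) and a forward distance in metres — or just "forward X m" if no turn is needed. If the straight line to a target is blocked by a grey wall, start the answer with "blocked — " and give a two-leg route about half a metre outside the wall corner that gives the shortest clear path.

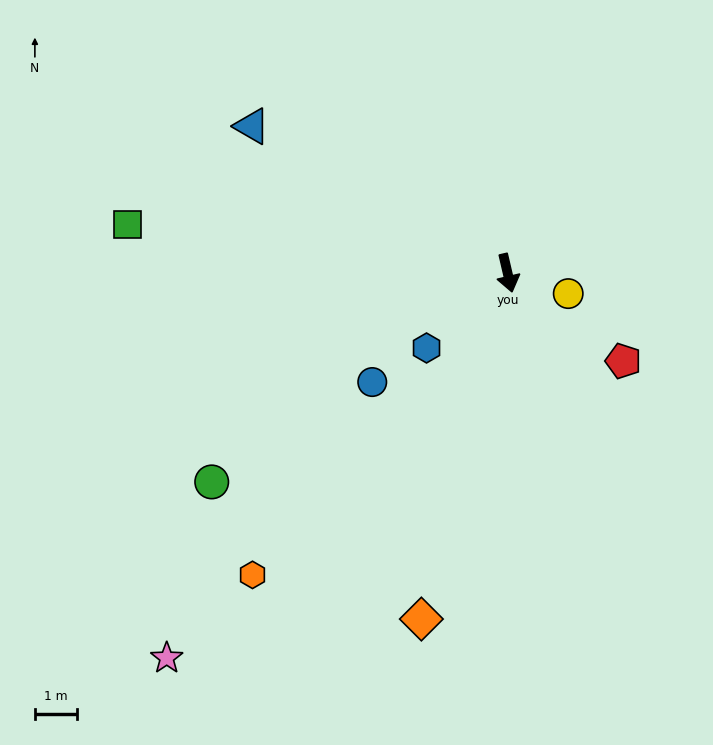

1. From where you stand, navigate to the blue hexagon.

turn right 60°, forward 2.6 m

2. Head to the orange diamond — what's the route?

turn right 27°, forward 8.5 m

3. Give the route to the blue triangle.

turn right 133°, forward 7.1 m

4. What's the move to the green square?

turn right 110°, forward 9.2 m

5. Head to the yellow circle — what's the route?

turn left 58°, forward 1.5 m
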